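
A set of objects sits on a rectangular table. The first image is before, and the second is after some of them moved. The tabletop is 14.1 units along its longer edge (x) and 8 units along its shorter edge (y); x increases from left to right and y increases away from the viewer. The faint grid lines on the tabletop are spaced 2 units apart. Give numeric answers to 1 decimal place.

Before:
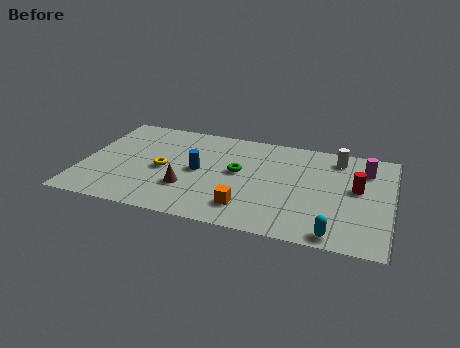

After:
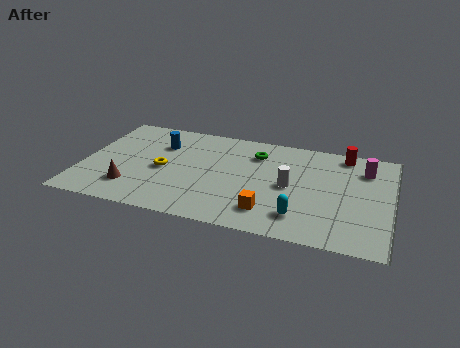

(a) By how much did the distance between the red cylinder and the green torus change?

-1.3

The distance was about 5.4 in the first image and 4.1 in the second, so they moved 1.3 units closer together.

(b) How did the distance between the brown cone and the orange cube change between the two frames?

+3.4

Before: roughly 2.9 units apart; after: 6.3. That's 3.4 units further apart.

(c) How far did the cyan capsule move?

1.8

The cyan capsule was near (11.7, 0.8) before and (10.1, 1.7) after, so it travelled √(1.6² + 0.9²) ≈ 1.8 units.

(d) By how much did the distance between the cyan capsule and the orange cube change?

-2.7

Before: roughly 4.1 units apart; after: 1.4. That's 2.7 units closer together.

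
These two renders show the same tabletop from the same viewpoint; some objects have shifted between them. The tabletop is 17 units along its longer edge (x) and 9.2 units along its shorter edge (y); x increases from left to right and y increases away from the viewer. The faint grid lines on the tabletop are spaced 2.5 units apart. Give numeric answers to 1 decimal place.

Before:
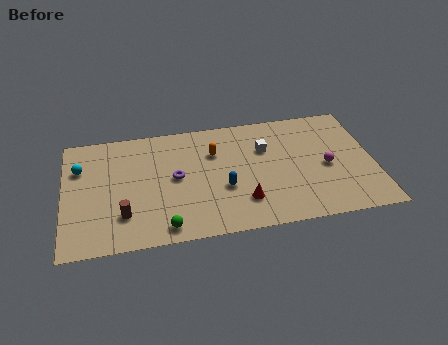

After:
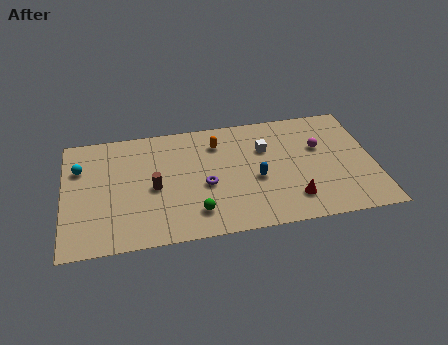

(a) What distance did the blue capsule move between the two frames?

1.8

The blue capsule moved from about (8.7, 3.5) to (10.5, 3.9), a distance of √(1.8² + 0.4²) ≈ 1.8.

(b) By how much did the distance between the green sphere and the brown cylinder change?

+0.6

They were about 2.6 units apart before and 3.2 after — 0.6 units further apart.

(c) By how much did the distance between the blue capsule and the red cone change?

+1.1

The distance was about 1.6 in the first image and 2.7 in the second, so they moved 1.1 units further apart.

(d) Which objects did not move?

the white cube and the cyan sphere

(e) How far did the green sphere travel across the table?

1.9

The green sphere moved from about (5.4, 1.1) to (7.1, 1.9), a distance of √(1.7² + 0.8²) ≈ 1.9.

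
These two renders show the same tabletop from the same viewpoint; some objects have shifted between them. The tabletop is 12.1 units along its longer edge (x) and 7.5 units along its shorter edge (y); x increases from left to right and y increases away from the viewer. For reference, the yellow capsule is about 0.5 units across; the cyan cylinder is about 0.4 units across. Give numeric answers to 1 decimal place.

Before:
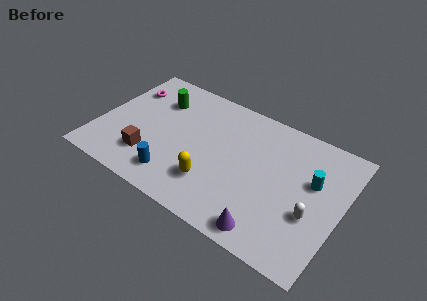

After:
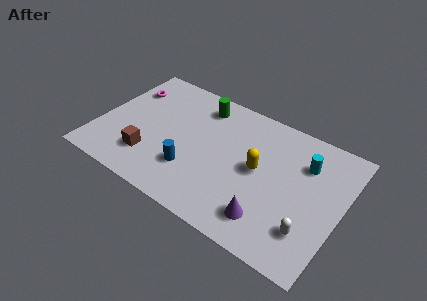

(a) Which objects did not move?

the magenta torus and the brown cube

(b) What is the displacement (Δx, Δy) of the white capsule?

(0.0, -0.9)

The white capsule started near (10.8, 2.8) and ended near (10.8, 1.9).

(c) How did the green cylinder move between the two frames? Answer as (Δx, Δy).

(2.1, 0.7)

The green cylinder was at about (2.6, 5.5) and moved to about (4.7, 6.2).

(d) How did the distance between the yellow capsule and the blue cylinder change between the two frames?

+1.6

The distance was about 1.9 in the first image and 3.5 in the second, so they moved 1.6 units further apart.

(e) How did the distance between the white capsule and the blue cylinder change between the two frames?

-0.8

The distance was about 6.7 in the first image and 5.9 in the second, so they moved 0.8 units closer together.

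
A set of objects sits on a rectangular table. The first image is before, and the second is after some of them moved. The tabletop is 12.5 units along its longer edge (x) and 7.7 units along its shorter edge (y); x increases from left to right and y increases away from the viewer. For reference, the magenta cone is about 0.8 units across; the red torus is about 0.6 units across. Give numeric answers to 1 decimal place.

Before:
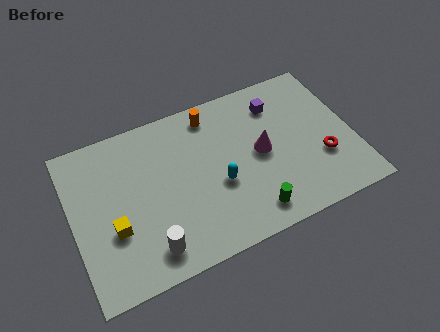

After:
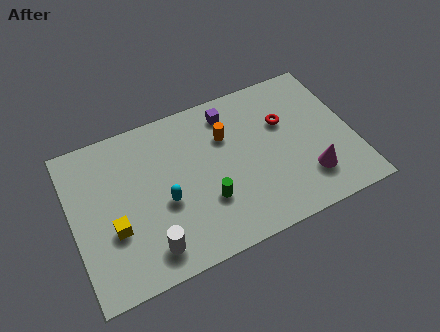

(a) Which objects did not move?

the white cylinder and the yellow cube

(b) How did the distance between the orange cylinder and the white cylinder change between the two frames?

-0.7

They were about 6.3 units apart before and 5.6 after — 0.7 units closer together.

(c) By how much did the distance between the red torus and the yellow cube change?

-1.1

Before: roughly 9.3 units apart; after: 8.2. That's 1.1 units closer together.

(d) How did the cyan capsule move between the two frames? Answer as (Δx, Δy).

(-2.4, 0.1)

The cyan capsule started near (6.4, 3.1) and ended near (4.0, 3.2).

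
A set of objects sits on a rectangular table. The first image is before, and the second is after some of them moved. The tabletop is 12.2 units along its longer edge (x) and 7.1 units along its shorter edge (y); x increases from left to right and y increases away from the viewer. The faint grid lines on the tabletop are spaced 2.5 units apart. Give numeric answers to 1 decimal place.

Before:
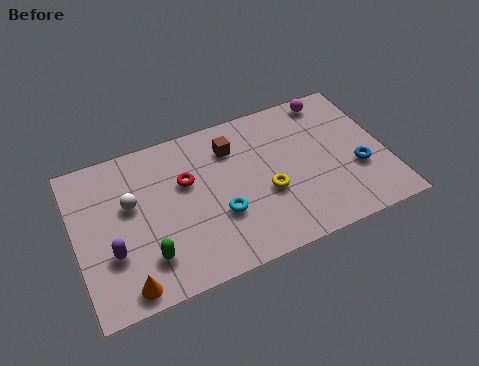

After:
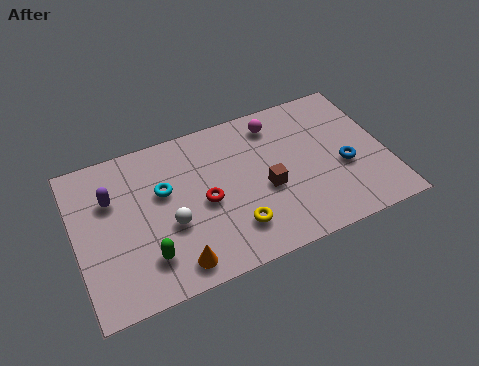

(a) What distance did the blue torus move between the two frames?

0.6

From (11.0, 2.6) to (10.5, 2.9), the blue torus covered √(0.5² + 0.3²) ≈ 0.6 units.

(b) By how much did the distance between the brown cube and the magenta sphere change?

-1.2

They were about 4.2 units apart before and 3.0 after — 1.2 units closer together.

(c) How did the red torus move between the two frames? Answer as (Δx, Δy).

(0.6, -1.2)

The red torus started near (4.4, 4.5) and ended near (5.0, 3.3).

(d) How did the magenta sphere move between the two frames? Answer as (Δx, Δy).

(-2.3, -0.4)

The magenta sphere started near (10.4, 6.3) and ended near (8.1, 5.9).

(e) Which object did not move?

the green capsule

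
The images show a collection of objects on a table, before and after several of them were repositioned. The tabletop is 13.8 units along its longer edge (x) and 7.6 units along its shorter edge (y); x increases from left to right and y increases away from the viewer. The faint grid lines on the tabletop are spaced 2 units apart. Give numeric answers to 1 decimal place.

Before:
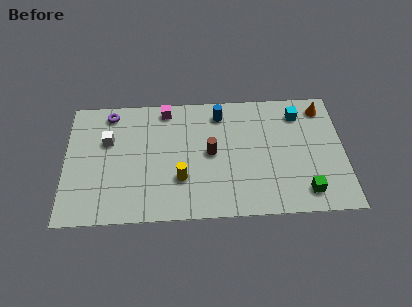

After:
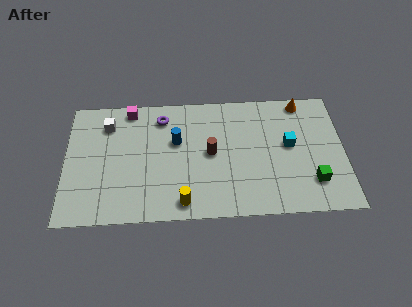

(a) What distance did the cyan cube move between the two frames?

2.0

From (11.6, 6.1) to (11.1, 4.2), the cyan cube covered √(0.5² + 1.9²) ≈ 2.0 units.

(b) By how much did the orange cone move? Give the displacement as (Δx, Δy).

(-1.0, 0.4)

The orange cone was at about (12.8, 6.4) and moved to about (11.8, 6.8).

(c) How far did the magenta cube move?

1.8

From (5.0, 6.7) to (3.2, 6.8), the magenta cube covered √(1.8² + 0.1²) ≈ 1.8 units.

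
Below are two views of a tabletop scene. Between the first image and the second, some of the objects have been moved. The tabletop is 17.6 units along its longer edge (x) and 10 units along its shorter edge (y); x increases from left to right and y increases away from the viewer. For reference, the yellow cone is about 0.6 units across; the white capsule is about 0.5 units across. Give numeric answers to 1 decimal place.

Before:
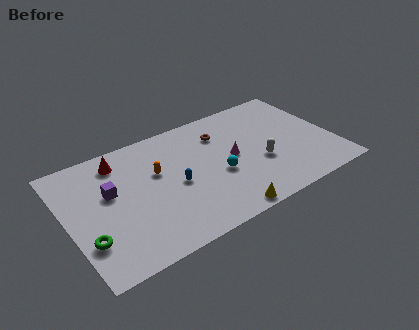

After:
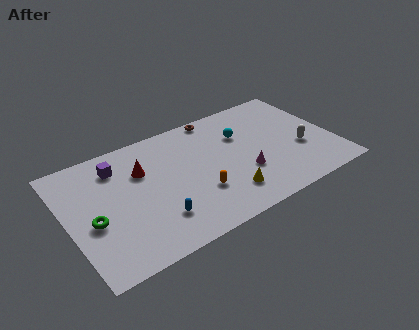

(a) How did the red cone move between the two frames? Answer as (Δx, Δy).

(1.3, -1.5)

The red cone was at about (3.8, 8.3) and moved to about (5.1, 6.8).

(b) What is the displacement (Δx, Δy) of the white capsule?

(2.8, 0.0)

The white capsule was at about (12.6, 3.8) and moved to about (15.4, 3.8).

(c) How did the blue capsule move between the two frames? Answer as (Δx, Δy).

(-1.6, -2.1)

From the two frames, the blue capsule sits at roughly (7.0, 4.6) before and (5.4, 2.5) after.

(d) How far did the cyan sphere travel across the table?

3.4

The cyan sphere moved from about (9.8, 4.1) to (11.8, 6.8), a distance of √(2.0² + 2.7²) ≈ 3.4.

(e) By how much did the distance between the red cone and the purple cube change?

-0.6

Before: roughly 2.5 units apart; after: 1.9. That's 0.6 units closer together.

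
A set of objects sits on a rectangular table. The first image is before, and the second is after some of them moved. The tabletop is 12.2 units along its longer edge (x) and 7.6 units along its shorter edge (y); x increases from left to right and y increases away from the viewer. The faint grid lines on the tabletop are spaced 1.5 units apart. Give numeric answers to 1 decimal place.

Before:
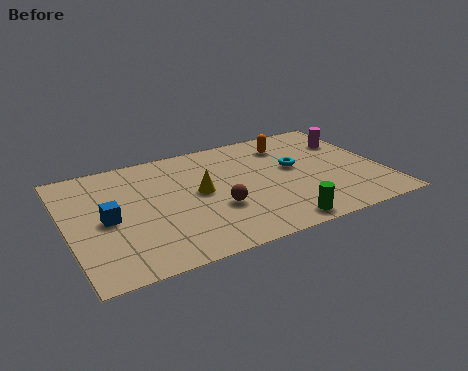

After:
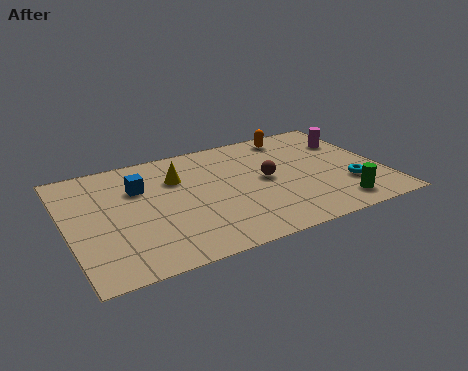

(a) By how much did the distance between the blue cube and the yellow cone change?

-2.1

Before: roughly 3.6 units apart; after: 1.5. That's 2.1 units closer together.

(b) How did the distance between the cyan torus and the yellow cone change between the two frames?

+3.2

They were about 3.8 units apart before and 7.0 after — 3.2 units further apart.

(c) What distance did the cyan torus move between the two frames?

2.7

The cyan torus was near (8.9, 4.3) before and (10.7, 2.3) after, so it travelled √(1.8² + 2.0²) ≈ 2.7 units.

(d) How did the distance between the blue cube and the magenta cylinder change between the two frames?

-1.6

They were about 10.0 units apart before and 8.4 after — 1.6 units closer together.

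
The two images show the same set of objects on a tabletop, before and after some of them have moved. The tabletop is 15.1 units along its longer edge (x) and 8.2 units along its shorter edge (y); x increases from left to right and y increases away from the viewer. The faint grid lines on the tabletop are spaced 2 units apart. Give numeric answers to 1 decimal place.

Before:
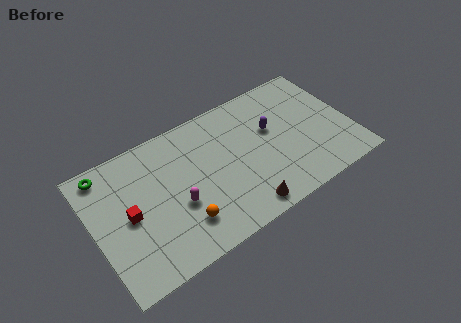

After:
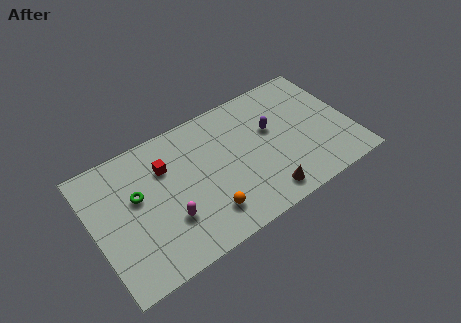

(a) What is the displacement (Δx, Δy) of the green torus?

(1.5, -2.3)

The green torus started near (1.1, 7.2) and ended near (2.6, 4.9).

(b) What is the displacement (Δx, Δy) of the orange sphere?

(1.4, -0.2)

The orange sphere started near (4.8, 2.0) and ended near (6.2, 1.8).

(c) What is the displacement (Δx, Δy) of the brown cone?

(1.3, 0.2)

The brown cone was at about (8.2, 1.0) and moved to about (9.5, 1.2).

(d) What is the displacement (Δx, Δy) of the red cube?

(2.4, 1.8)

The red cube was at about (2.0, 4.0) and moved to about (4.4, 5.8).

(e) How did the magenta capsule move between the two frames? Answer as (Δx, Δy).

(-0.6, -0.6)

From the two frames, the magenta capsule sits at roughly (4.7, 3.2) before and (4.1, 2.6) after.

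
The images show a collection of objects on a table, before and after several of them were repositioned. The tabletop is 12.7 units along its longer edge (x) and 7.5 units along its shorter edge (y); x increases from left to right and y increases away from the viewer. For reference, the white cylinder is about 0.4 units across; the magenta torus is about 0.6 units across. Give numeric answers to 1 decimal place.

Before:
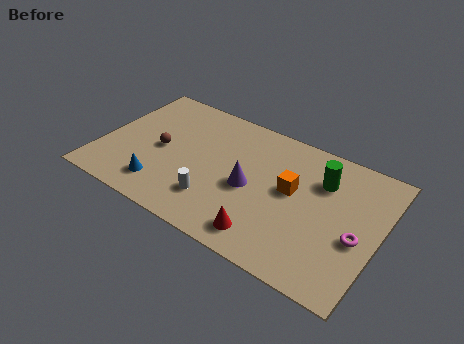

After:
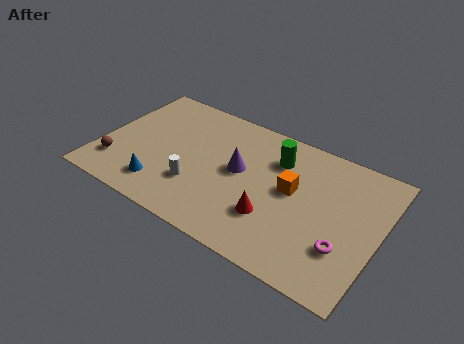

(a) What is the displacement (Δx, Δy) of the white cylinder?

(-0.9, 0.4)

The white cylinder started near (5.5, 1.9) and ended near (4.6, 2.3).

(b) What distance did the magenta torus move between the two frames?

0.9

The magenta torus moved from about (11.8, 3.1) to (11.3, 2.3), a distance of √(0.5² + 0.8²) ≈ 0.9.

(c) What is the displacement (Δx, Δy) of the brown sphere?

(-1.8, -1.8)

The brown sphere started near (2.7, 3.6) and ended near (0.9, 1.8).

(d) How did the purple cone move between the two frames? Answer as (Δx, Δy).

(-0.6, 0.7)

From the two frames, the purple cone sits at roughly (6.9, 3.4) before and (6.3, 4.1) after.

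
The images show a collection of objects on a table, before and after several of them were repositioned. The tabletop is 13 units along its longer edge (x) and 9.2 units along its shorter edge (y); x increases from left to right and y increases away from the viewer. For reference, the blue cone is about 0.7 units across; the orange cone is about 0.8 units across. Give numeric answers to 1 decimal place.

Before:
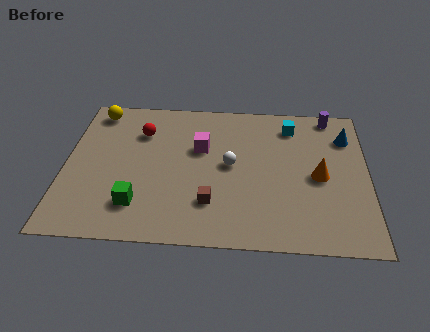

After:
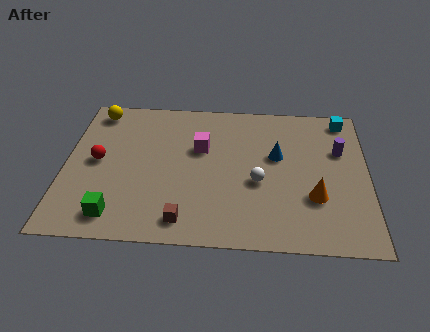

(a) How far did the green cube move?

1.1

From (3.2, 2.1) to (2.3, 1.4), the green cube covered √(0.9² + 0.7²) ≈ 1.1 units.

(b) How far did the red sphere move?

2.7

The red sphere was near (3.2, 6.7) before and (1.4, 4.7) after, so it travelled √(1.8² + 2.0²) ≈ 2.7 units.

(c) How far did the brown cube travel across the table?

1.6

From (6.3, 2.4) to (5.2, 1.3), the brown cube covered √(1.1² + 1.1²) ≈ 1.6 units.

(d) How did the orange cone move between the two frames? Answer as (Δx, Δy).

(-0.2, -1.3)

From the two frames, the orange cone sits at roughly (10.9, 4.3) before and (10.7, 3.0) after.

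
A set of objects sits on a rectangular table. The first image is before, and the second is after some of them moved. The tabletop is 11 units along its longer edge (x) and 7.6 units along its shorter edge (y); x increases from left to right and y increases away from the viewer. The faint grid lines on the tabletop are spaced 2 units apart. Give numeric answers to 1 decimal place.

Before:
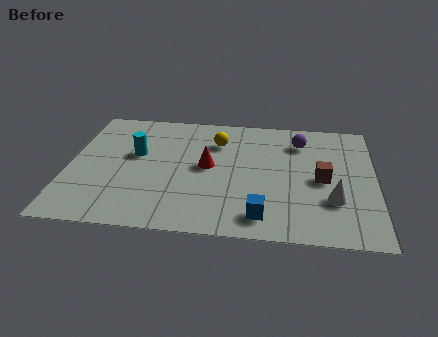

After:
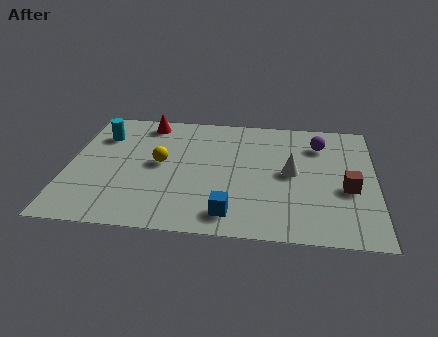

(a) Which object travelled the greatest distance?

the red cone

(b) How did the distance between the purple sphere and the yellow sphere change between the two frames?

+3.0

The distance was about 3.0 in the first image and 6.0 in the second, so they moved 3.0 units further apart.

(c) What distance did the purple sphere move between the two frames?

0.7

From (8.3, 5.9) to (9.0, 5.8), the purple sphere covered √(0.7² + 0.1²) ≈ 0.7 units.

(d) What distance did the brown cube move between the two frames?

1.0

The brown cube was near (9.1, 3.6) before and (10.0, 3.1) after, so it travelled √(0.9² + 0.5²) ≈ 1.0 units.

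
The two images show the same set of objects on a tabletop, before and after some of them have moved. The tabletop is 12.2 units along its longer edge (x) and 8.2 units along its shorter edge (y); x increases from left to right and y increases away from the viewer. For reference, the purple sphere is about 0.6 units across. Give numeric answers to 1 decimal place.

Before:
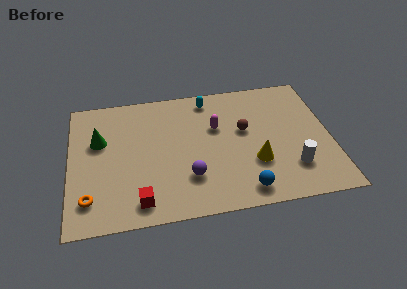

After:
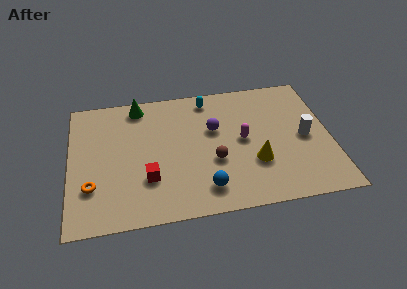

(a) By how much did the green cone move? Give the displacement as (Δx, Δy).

(1.9, 2.0)

The green cone started near (1.4, 5.2) and ended near (3.3, 7.2).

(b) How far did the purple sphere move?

3.1

The purple sphere moved from about (5.5, 2.3) to (6.8, 5.1), a distance of √(1.3² + 2.8²) ≈ 3.1.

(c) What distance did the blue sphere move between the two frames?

1.8

From (8.0, 1.1) to (6.2, 1.5), the blue sphere covered √(1.8² + 0.4²) ≈ 1.8 units.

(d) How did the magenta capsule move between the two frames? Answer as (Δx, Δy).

(1.2, -1.0)

From the two frames, the magenta capsule sits at roughly (6.9, 5.2) before and (8.1, 4.2) after.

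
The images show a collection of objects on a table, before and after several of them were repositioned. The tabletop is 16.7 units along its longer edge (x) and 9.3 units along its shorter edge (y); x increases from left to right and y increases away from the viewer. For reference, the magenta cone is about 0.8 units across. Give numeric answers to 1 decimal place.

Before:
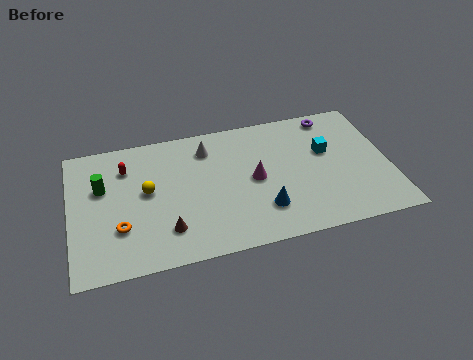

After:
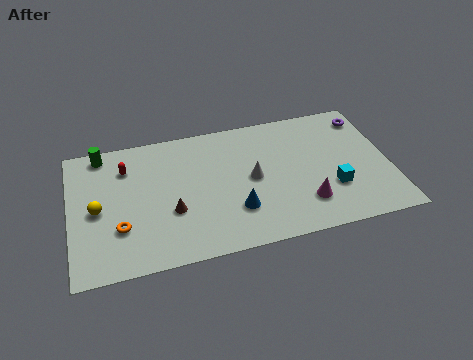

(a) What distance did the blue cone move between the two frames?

1.4

The blue cone was near (9.9, 2.4) before and (8.5, 2.7) after, so it travelled √(1.4² + 0.3²) ≈ 1.4 units.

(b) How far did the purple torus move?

1.9

From (14.0, 8.2) to (15.8, 7.7), the purple torus covered √(1.8² + 0.5²) ≈ 1.9 units.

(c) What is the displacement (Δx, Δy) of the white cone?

(2.2, -2.7)

The white cone was at about (7.3, 7.4) and moved to about (9.5, 4.7).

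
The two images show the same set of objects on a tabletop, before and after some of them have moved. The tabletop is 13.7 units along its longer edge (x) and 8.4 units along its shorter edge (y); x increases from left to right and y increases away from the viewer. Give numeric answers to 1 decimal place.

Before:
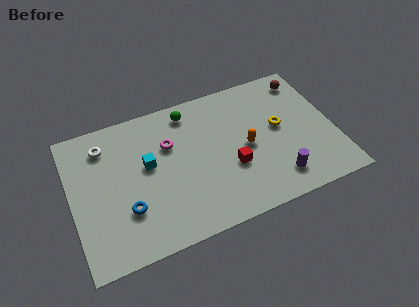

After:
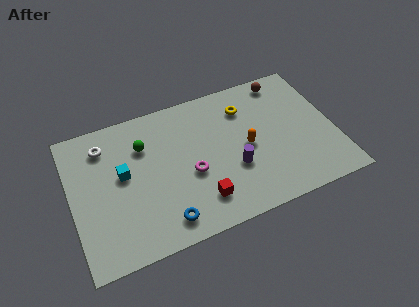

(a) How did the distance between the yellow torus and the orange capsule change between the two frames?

+0.5

They were about 1.9 units apart before and 2.4 after — 0.5 units further apart.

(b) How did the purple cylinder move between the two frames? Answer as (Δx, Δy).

(-2.1, 1.4)

The purple cylinder started near (10.4, 1.6) and ended near (8.3, 3.0).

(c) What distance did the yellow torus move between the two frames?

2.4

The yellow torus moved from about (10.9, 4.6) to (9.3, 6.4), a distance of √(1.6² + 1.8²) ≈ 2.4.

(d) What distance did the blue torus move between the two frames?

2.2

The blue torus moved from about (2.7, 2.6) to (4.5, 1.3), a distance of √(1.8² + 1.3²) ≈ 2.2.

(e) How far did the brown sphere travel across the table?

1.1

The brown sphere was near (12.6, 7.1) before and (11.5, 7.4) after, so it travelled √(1.1² + 0.3²) ≈ 1.1 units.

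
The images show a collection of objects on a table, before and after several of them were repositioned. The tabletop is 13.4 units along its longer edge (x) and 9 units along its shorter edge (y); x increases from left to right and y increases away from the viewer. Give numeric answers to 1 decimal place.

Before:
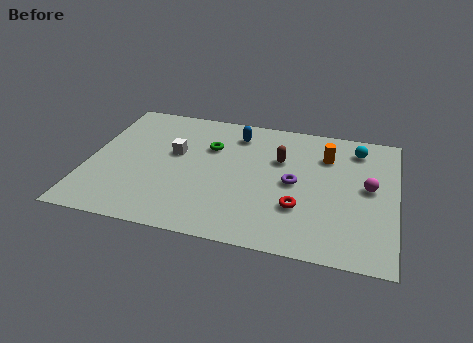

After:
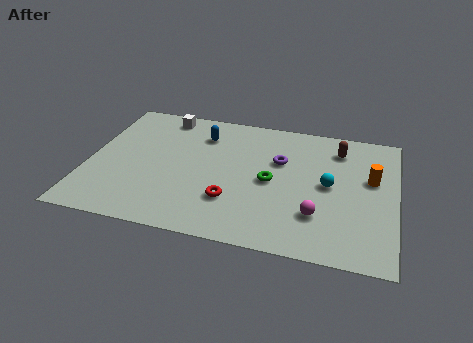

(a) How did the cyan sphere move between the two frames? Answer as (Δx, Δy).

(-1.1, -2.8)

The cyan sphere was at about (11.6, 7.4) and moved to about (10.5, 4.6).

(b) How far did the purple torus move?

1.6

From (9.0, 4.4) to (8.3, 5.8), the purple torus covered √(0.7² + 1.4²) ≈ 1.6 units.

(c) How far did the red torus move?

2.9

The red torus was near (9.3, 2.8) before and (6.4, 2.6) after, so it travelled √(2.9² + 0.2²) ≈ 2.9 units.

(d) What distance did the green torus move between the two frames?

3.3

The green torus was near (5.2, 6.1) before and (8.0, 4.3) after, so it travelled √(2.8² + 1.8²) ≈ 3.3 units.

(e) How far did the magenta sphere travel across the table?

3.1

The magenta sphere moved from about (12.2, 4.8) to (10.1, 2.5), a distance of √(2.1² + 2.3²) ≈ 3.1.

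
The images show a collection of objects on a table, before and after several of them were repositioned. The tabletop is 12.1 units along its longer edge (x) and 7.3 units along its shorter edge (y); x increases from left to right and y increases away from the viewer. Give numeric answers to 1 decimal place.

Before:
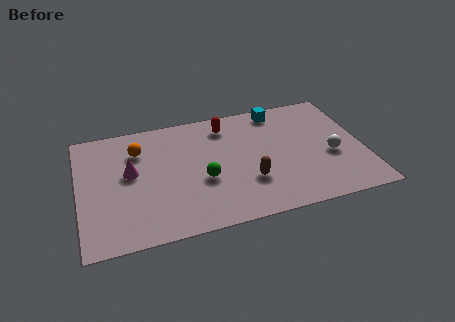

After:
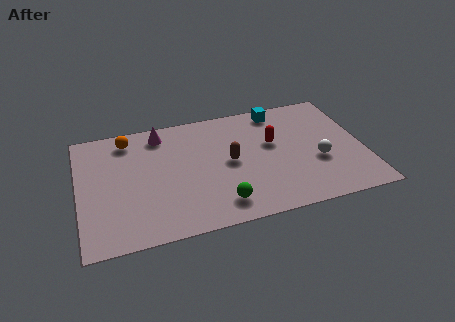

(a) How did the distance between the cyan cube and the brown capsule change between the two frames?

-0.9

They were about 4.4 units apart before and 3.5 after — 0.9 units closer together.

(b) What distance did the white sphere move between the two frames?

0.6

The white sphere moved from about (10.7, 3.0) to (10.1, 2.8), a distance of √(0.6² + 0.2²) ≈ 0.6.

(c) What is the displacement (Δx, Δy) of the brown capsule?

(-0.7, 1.4)

The brown capsule was at about (7.1, 2.3) and moved to about (6.4, 3.7).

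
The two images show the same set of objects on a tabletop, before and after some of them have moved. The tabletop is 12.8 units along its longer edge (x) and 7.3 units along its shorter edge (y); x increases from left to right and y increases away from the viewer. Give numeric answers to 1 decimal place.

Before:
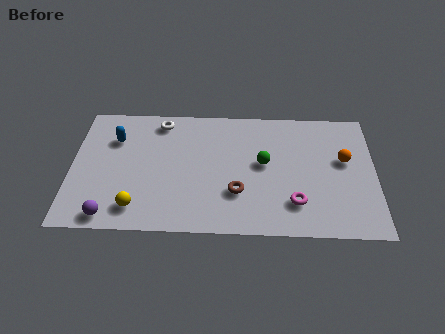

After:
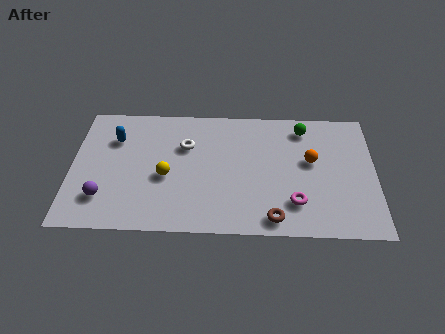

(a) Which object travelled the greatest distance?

the green sphere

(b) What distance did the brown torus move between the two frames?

2.1

From (7.0, 2.3) to (8.5, 0.9), the brown torus covered √(1.5² + 1.4²) ≈ 2.1 units.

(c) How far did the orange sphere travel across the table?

1.4

The orange sphere was near (11.5, 4.3) before and (10.1, 4.2) after, so it travelled √(1.4² + 0.1²) ≈ 1.4 units.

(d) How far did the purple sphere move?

1.0

From (1.7, 0.8) to (1.4, 1.8), the purple sphere covered √(0.3² + 1.0²) ≈ 1.0 units.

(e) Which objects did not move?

the blue capsule and the magenta torus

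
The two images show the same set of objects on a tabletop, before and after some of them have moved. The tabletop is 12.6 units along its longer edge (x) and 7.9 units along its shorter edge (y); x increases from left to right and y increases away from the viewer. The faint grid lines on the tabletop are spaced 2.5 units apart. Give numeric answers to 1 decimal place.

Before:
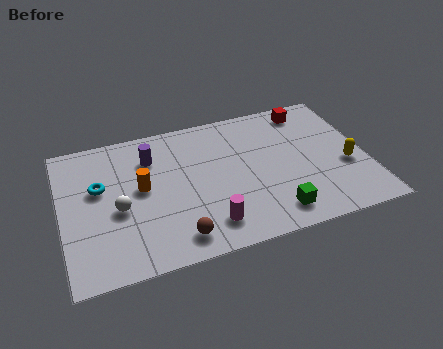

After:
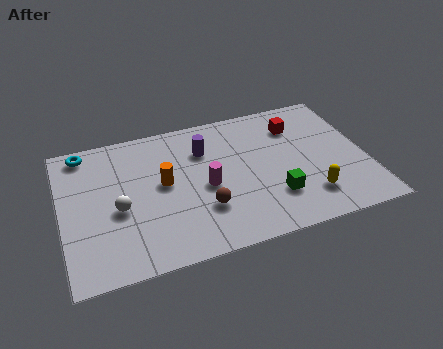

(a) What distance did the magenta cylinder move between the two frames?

2.1

From (5.8, 1.5) to (5.9, 3.6), the magenta cylinder covered √(0.1² + 2.1²) ≈ 2.1 units.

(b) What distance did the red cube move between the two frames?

1.0

The red cube moved from about (10.5, 6.8) to (9.9, 6.0), a distance of √(0.6² + 0.8²) ≈ 1.0.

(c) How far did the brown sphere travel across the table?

1.7

The brown sphere was near (4.5, 1.2) before and (5.7, 2.4) after, so it travelled √(1.2² + 1.2²) ≈ 1.7 units.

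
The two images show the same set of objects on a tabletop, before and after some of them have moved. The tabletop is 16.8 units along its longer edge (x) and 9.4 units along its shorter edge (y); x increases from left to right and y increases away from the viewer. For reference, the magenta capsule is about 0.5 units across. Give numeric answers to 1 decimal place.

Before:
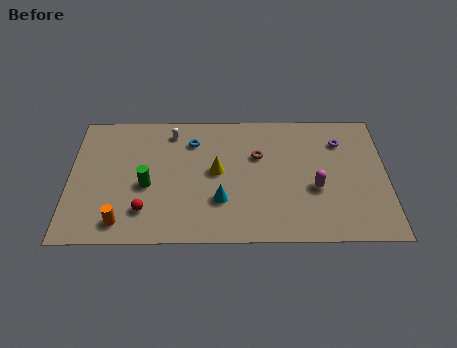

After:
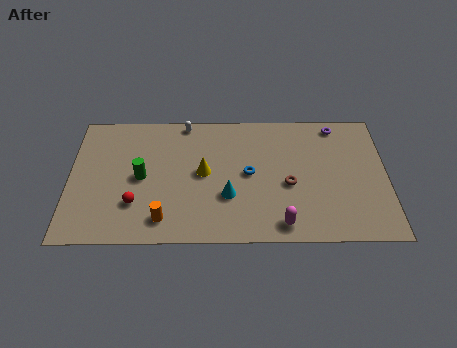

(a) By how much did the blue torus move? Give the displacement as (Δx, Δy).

(3.0, -2.4)

The blue torus started near (6.5, 7.2) and ended near (9.5, 4.8).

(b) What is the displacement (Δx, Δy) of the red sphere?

(-0.5, 0.5)

From the two frames, the red sphere sits at roughly (4.0, 2.2) before and (3.5, 2.7) after.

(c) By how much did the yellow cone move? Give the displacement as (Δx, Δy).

(-0.7, -0.1)

The yellow cone started near (7.8, 5.0) and ended near (7.1, 4.9).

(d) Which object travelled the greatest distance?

the blue torus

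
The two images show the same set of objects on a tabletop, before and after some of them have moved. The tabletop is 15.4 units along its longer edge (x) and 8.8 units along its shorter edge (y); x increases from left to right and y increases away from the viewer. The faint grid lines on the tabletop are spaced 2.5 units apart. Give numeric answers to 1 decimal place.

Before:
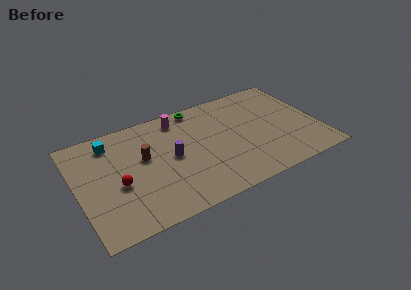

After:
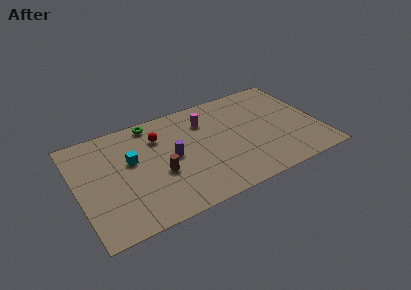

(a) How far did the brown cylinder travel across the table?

1.9

The brown cylinder was near (4.3, 5.2) before and (5.1, 3.5) after, so it travelled √(0.8² + 1.7²) ≈ 1.9 units.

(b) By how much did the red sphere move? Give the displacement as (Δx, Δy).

(2.9, 2.8)

The red sphere was at about (2.5, 3.7) and moved to about (5.4, 6.5).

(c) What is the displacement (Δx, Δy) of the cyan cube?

(1.1, -2.0)

From the two frames, the cyan cube sits at roughly (2.4, 7.3) before and (3.5, 5.3) after.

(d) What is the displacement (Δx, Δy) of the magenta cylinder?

(1.6, -0.9)

The magenta cylinder was at about (6.8, 7.5) and moved to about (8.4, 6.6).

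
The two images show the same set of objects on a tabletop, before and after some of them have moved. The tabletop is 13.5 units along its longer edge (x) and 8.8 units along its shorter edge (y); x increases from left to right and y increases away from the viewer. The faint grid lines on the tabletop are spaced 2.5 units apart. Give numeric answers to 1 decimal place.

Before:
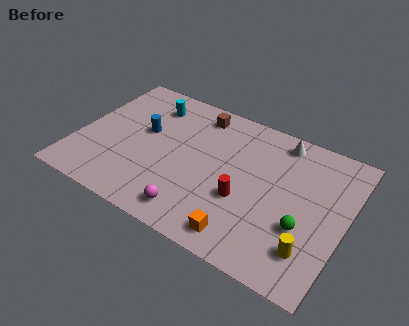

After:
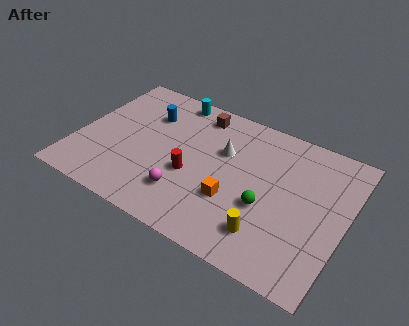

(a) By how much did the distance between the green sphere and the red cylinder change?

+0.8

Before: roughly 3.0 units apart; after: 3.8. That's 0.8 units further apart.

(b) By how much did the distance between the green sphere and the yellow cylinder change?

+0.3

Before: roughly 1.2 units apart; after: 1.5. That's 0.3 units further apart.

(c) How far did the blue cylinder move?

1.2

The blue cylinder was near (3.2, 5.1) before and (3.2, 6.3) after, so it travelled √(0.0² + 1.2²) ≈ 1.2 units.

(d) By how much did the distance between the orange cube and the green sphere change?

-1.7

They were about 3.3 units apart before and 1.6 after — 1.7 units closer together.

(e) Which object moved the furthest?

the white cone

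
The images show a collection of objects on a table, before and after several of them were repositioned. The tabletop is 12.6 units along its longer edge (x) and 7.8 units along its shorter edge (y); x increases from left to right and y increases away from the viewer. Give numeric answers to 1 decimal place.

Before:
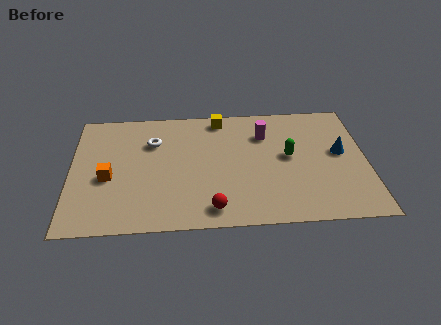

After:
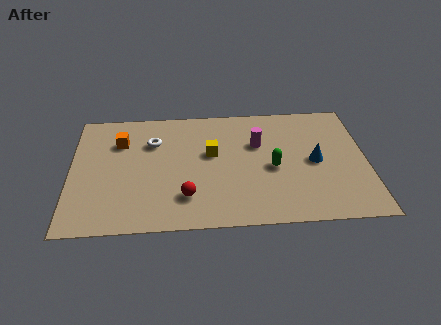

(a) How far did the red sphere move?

1.4

The red sphere was near (6.0, 1.1) before and (4.9, 1.9) after, so it travelled √(1.1² + 0.8²) ≈ 1.4 units.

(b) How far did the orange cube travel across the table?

2.4

The orange cube moved from about (1.6, 3.3) to (2.1, 5.6), a distance of √(0.5² + 2.3²) ≈ 2.4.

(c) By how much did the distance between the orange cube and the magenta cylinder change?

-1.2

The distance was about 7.1 in the first image and 5.9 in the second, so they moved 1.2 units closer together.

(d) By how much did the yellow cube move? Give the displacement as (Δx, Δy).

(-0.4, -2.3)

The yellow cube was at about (6.4, 6.9) and moved to about (6.0, 4.6).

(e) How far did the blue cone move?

1.2

The blue cone moved from about (11.5, 4.3) to (10.4, 3.8), a distance of √(1.1² + 0.5²) ≈ 1.2.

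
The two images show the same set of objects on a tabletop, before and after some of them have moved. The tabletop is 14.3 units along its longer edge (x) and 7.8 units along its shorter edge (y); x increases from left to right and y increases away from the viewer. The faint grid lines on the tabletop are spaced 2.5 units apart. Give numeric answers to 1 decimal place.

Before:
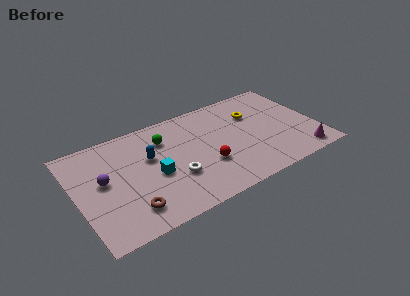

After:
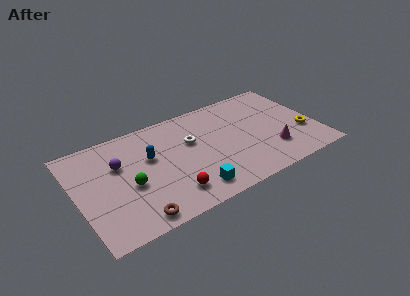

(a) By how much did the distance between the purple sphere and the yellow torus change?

+1.8

The distance was about 9.3 in the first image and 11.1 in the second, so they moved 1.8 units further apart.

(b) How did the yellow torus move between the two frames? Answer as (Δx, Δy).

(2.6, -2.7)

From the two frames, the yellow torus sits at roughly (10.8, 5.4) before and (13.4, 2.7) after.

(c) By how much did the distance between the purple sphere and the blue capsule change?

-1.0

The distance was about 2.8 in the first image and 1.8 in the second, so they moved 1.0 units closer together.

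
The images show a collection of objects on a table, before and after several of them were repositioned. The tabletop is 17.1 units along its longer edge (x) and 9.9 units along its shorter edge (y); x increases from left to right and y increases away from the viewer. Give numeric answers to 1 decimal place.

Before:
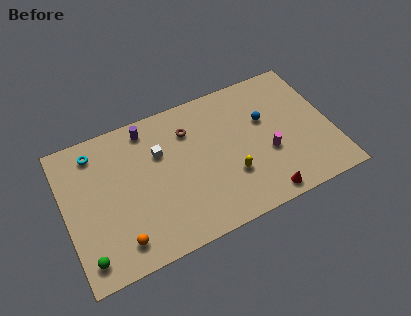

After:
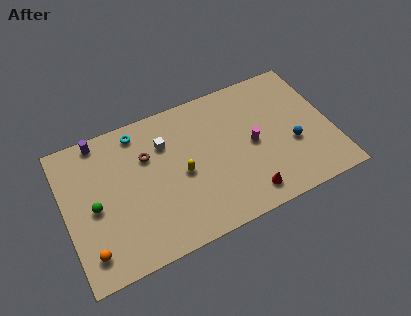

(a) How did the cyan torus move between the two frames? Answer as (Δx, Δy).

(2.8, 0.3)

The cyan torus was at about (2.2, 8.3) and moved to about (5.0, 8.6).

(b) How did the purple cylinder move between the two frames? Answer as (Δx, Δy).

(-3.0, 0.4)

The purple cylinder was at about (5.6, 8.6) and moved to about (2.6, 9.0).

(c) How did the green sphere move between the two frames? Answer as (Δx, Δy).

(0.8, 3.1)

The green sphere started near (1.0, 1.5) and ended near (1.8, 4.6).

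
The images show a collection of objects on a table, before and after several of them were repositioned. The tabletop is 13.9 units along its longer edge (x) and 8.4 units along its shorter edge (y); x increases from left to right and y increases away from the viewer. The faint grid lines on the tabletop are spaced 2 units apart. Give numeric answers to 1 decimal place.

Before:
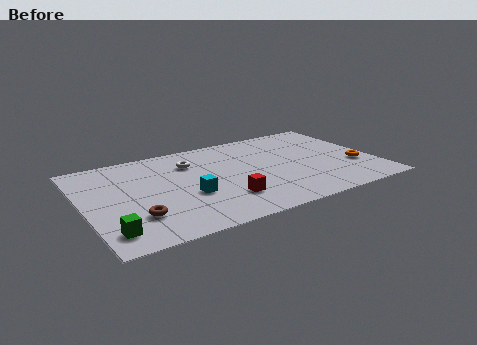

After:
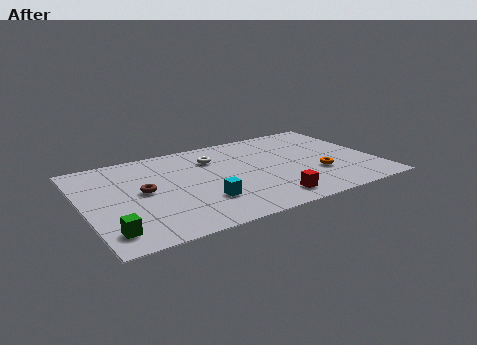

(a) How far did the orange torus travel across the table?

1.9

The orange torus was near (12.9, 2.9) before and (11.0, 2.8) after, so it travelled √(1.9² + 0.1²) ≈ 1.9 units.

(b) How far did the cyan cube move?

1.0

From (4.8, 3.2) to (5.4, 2.4), the cyan cube covered √(0.6² + 0.8²) ≈ 1.0 units.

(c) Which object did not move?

the green cube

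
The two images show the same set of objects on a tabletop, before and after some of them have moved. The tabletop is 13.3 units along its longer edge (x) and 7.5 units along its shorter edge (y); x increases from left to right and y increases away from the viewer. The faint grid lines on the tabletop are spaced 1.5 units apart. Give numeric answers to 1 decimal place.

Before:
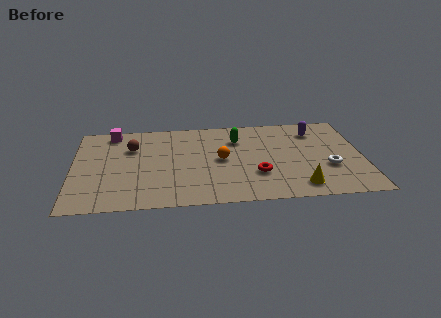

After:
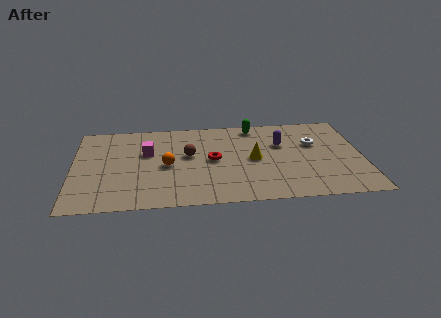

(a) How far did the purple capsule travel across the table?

1.9

The purple capsule was near (11.2, 5.9) before and (9.6, 4.9) after, so it travelled √(1.6² + 1.0²) ≈ 1.9 units.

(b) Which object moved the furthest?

the yellow cone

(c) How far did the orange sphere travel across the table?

2.5

The orange sphere moved from about (6.8, 3.8) to (4.3, 3.5), a distance of √(2.5² + 0.3²) ≈ 2.5.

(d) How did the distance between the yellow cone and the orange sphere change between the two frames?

-0.4

They were about 4.4 units apart before and 4.0 after — 0.4 units closer together.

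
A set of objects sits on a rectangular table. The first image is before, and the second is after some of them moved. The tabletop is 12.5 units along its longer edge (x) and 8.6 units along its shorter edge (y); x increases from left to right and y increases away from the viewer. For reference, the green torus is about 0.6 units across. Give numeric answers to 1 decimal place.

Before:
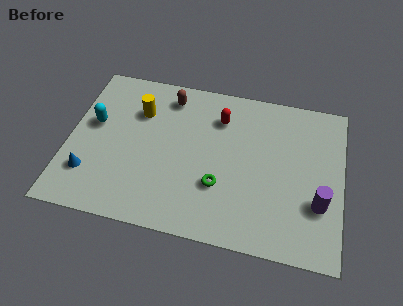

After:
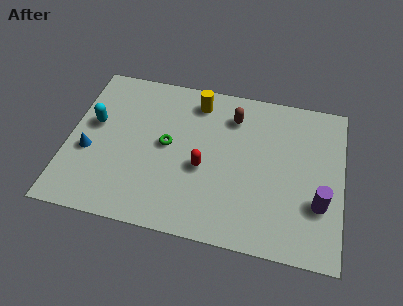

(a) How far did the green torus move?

3.0

The green torus was near (7.0, 2.8) before and (4.5, 4.5) after, so it travelled √(2.5² + 1.7²) ≈ 3.0 units.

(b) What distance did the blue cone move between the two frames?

1.2

From (1.1, 2.2) to (1.0, 3.4), the blue cone covered √(0.1² + 1.2²) ≈ 1.2 units.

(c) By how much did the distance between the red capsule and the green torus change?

-1.8

The distance was about 3.7 in the first image and 1.9 in the second, so they moved 1.8 units closer together.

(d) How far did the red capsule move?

3.0

The red capsule moved from about (6.8, 6.5) to (6.2, 3.6), a distance of √(0.6² + 2.9²) ≈ 3.0.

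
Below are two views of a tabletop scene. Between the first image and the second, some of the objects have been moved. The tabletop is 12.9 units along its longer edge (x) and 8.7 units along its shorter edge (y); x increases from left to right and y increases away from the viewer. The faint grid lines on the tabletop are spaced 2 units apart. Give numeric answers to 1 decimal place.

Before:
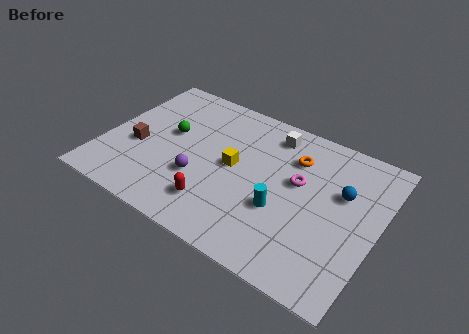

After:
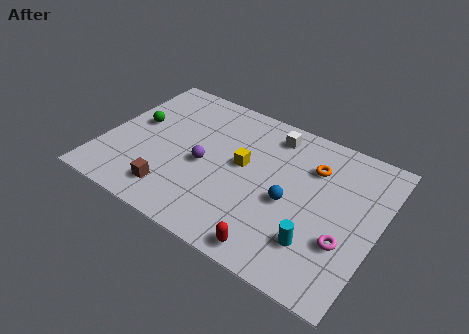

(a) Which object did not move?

the white cube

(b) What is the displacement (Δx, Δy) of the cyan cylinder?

(1.8, -1.0)

The cyan cylinder was at about (8.6, 3.2) and moved to about (10.4, 2.2).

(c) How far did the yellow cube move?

0.5

From (6.1, 4.5) to (6.5, 4.8), the yellow cube covered √(0.4² + 0.3²) ≈ 0.5 units.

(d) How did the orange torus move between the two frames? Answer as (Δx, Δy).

(0.9, -0.1)

The orange torus started near (8.7, 6.4) and ended near (9.6, 6.3).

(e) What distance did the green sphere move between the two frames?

1.6

From (2.9, 5.0) to (1.3, 4.9), the green sphere covered √(1.6² + 0.1²) ≈ 1.6 units.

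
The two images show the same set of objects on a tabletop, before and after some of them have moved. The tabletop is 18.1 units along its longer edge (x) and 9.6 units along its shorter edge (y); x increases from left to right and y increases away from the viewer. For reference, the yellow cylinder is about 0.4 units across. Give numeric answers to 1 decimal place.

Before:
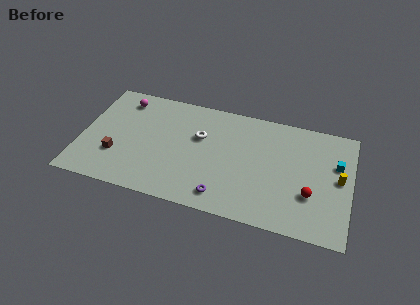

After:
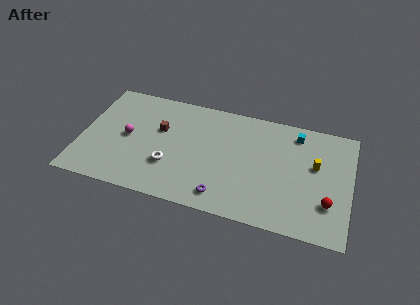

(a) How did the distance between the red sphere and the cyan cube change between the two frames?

+2.4

They were about 3.4 units apart before and 5.8 after — 2.4 units further apart.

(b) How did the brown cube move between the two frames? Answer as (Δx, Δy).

(2.7, 3.0)

From the two frames, the brown cube sits at roughly (2.5, 3.0) before and (5.2, 6.0) after.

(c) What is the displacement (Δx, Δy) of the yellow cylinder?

(-1.6, 0.7)

The yellow cylinder started near (17.3, 5.0) and ended near (15.7, 5.7).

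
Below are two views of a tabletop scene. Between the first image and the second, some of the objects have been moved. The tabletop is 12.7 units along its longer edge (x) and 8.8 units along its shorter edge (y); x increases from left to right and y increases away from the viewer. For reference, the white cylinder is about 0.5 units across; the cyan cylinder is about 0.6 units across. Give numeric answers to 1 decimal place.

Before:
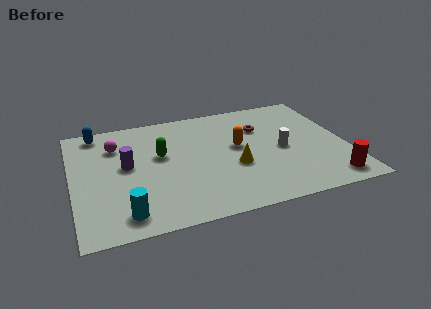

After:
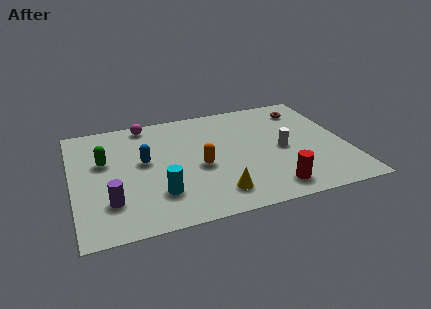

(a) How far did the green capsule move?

2.6

The green capsule was near (4.1, 5.2) before and (1.5, 5.4) after, so it travelled √(2.6² + 0.2²) ≈ 2.6 units.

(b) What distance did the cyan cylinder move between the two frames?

1.9

The cyan cylinder moved from about (2.2, 1.3) to (3.8, 2.3), a distance of √(1.6² + 1.0²) ≈ 1.9.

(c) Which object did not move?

the white cylinder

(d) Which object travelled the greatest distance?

the blue capsule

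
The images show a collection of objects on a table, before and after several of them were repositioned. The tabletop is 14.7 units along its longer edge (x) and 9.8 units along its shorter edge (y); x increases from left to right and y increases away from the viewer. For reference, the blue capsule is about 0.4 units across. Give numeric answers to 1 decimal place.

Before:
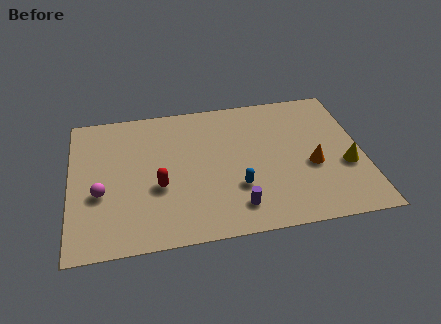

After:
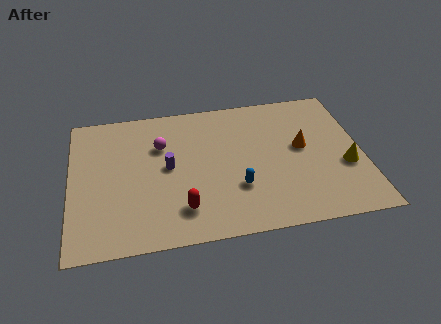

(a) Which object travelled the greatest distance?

the purple cylinder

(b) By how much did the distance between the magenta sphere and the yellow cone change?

-2.6

The distance was about 12.3 in the first image and 9.7 in the second, so they moved 2.6 units closer together.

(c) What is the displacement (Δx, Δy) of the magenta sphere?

(3.1, 2.9)

From the two frames, the magenta sphere sits at roughly (1.5, 3.8) before and (4.6, 6.7) after.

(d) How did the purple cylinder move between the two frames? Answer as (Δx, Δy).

(-3.3, 3.3)

The purple cylinder was at about (8.2, 1.8) and moved to about (4.9, 5.1).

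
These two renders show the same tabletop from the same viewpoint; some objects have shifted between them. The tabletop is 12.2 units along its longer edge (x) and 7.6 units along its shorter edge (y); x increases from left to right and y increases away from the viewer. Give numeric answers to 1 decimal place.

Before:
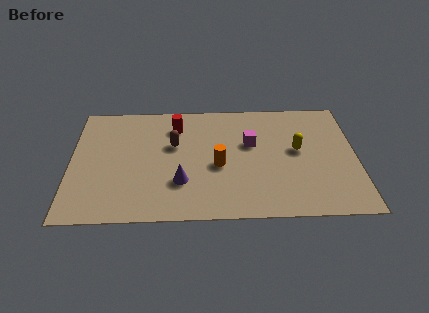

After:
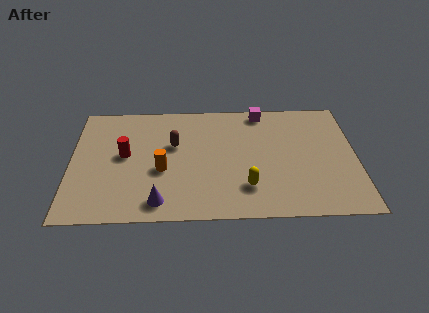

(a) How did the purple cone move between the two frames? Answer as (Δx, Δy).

(-0.9, -1.2)

The purple cone started near (4.7, 2.3) and ended near (3.8, 1.1).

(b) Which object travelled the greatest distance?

the yellow capsule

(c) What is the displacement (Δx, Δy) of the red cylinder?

(-2.2, -1.8)

From the two frames, the red cylinder sits at roughly (4.5, 5.9) before and (2.3, 4.1) after.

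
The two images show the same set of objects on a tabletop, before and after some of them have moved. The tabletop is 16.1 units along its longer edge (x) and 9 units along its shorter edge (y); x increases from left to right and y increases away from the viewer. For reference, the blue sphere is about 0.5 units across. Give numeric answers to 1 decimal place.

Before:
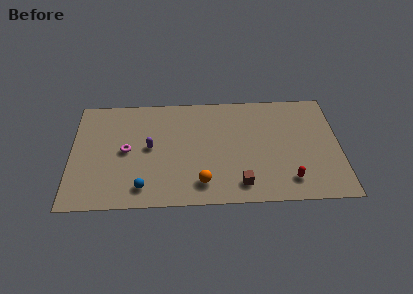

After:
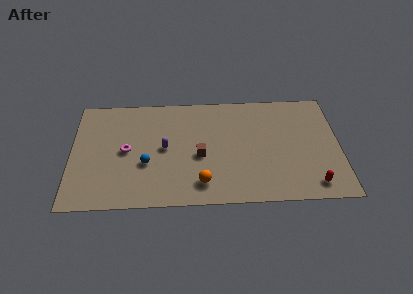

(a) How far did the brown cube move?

3.4

From (10.1, 1.5) to (7.7, 3.9), the brown cube covered √(2.4² + 2.4²) ≈ 3.4 units.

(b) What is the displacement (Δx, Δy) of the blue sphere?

(0.2, 1.9)

The blue sphere was at about (4.3, 1.5) and moved to about (4.5, 3.4).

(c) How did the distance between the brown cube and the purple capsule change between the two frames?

-4.1

The distance was about 6.3 in the first image and 2.2 in the second, so they moved 4.1 units closer together.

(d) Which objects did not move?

the orange sphere and the magenta torus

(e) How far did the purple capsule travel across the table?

0.9

The purple capsule moved from about (4.7, 4.7) to (5.6, 4.6), a distance of √(0.9² + 0.1²) ≈ 0.9.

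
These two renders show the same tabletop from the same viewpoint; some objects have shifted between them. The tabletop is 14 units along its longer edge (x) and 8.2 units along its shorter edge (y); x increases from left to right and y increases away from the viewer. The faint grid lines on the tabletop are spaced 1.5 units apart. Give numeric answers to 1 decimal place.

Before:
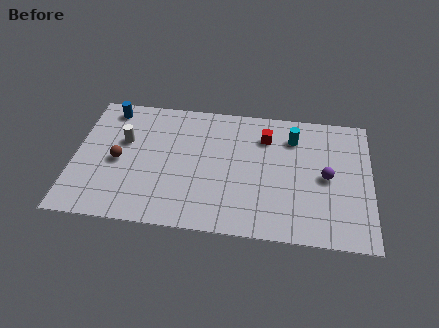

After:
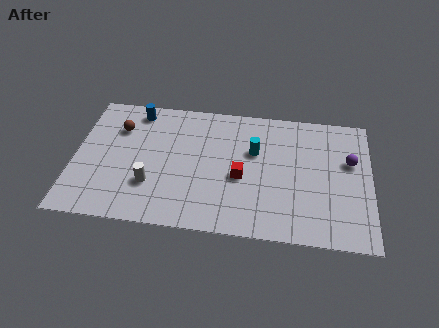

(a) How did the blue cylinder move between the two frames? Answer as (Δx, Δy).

(1.3, 0.0)

The blue cylinder was at about (1.5, 7.1) and moved to about (2.8, 7.1).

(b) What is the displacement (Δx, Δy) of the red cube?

(-1.1, -2.7)

The red cube started near (9.0, 6.2) and ended near (7.9, 3.5).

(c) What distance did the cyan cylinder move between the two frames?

2.1

The cyan cylinder moved from about (10.3, 6.3) to (8.5, 5.2), a distance of √(1.8² + 1.1²) ≈ 2.1.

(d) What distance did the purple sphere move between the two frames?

1.6

The purple sphere moved from about (11.9, 4.0) to (13.0, 5.1), a distance of √(1.1² + 1.1²) ≈ 1.6.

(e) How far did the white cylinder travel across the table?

3.0

The white cylinder was near (2.3, 5.1) before and (3.7, 2.5) after, so it travelled √(1.4² + 2.6²) ≈ 3.0 units.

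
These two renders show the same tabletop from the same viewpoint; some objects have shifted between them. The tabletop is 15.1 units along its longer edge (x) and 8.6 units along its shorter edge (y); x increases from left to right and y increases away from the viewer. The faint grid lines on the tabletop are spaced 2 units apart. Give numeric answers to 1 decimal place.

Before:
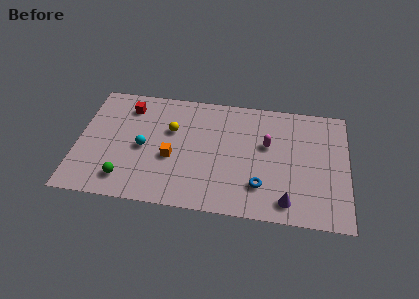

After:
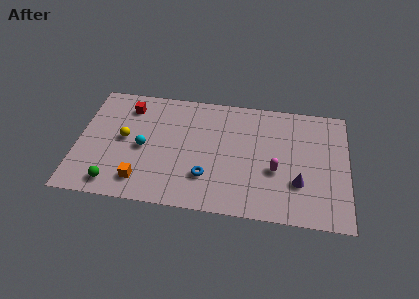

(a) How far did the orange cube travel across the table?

2.5

The orange cube was near (5.3, 3.5) before and (3.7, 1.6) after, so it travelled √(1.6² + 1.9²) ≈ 2.5 units.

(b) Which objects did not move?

the cyan sphere and the red cube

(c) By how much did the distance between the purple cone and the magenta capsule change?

-2.6

The distance was about 4.1 in the first image and 1.5 in the second, so they moved 2.6 units closer together.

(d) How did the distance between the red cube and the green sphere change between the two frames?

+0.4

The distance was about 5.3 in the first image and 5.7 in the second, so they moved 0.4 units further apart.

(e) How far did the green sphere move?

0.7

The green sphere moved from about (2.8, 1.6) to (2.2, 1.2), a distance of √(0.6² + 0.4²) ≈ 0.7.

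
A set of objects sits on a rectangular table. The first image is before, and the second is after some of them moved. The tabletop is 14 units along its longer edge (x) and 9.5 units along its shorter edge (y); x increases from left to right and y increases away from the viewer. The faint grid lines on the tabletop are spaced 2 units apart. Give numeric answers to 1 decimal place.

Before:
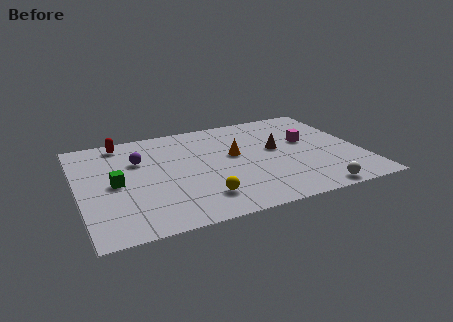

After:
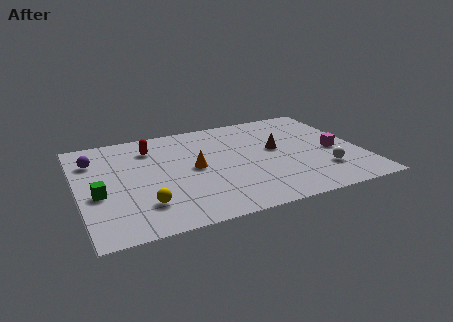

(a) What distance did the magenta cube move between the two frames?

1.8

The magenta cube was near (11.5, 5.6) before and (12.7, 4.2) after, so it travelled √(1.2² + 1.4²) ≈ 1.8 units.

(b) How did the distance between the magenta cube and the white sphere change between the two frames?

-2.9

They were about 4.8 units apart before and 1.9 after — 2.9 units closer together.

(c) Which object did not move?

the brown cone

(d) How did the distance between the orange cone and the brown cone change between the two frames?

+2.1

They were about 2.1 units apart before and 4.2 after — 2.1 units further apart.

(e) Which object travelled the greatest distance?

the yellow sphere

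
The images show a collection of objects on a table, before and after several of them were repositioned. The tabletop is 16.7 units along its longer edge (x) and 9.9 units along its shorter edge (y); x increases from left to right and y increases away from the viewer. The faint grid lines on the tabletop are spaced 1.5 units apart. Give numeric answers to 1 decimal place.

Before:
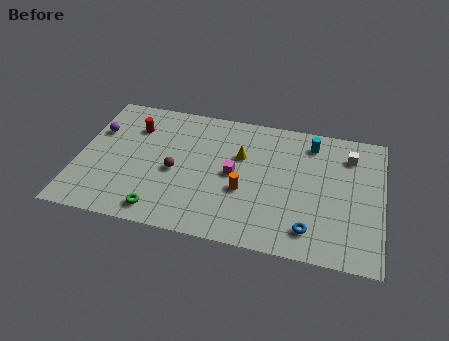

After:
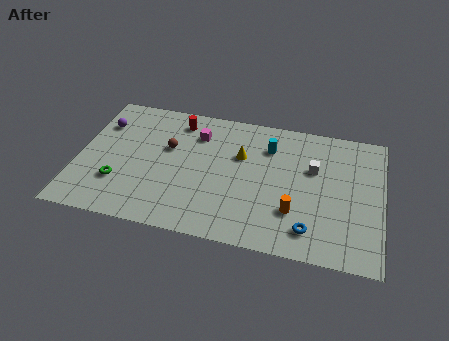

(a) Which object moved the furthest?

the magenta cube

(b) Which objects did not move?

the blue torus and the yellow cone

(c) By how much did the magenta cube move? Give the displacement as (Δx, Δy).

(-2.2, 2.6)

The magenta cube started near (8.6, 4.9) and ended near (6.4, 7.5).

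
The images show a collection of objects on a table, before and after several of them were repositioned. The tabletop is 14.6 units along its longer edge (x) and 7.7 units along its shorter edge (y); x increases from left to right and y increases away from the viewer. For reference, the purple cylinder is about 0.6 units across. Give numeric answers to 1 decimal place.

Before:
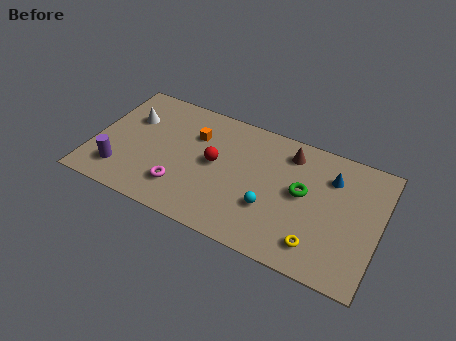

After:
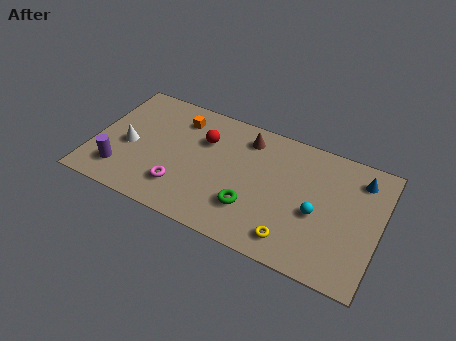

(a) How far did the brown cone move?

2.2

The brown cone moved from about (9.8, 6.3) to (7.6, 6.3), a distance of √(2.2² + 0.0²) ≈ 2.2.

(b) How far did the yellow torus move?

1.2

The yellow torus was near (11.7, 1.5) before and (10.5, 1.3) after, so it travelled √(1.2² + 0.2²) ≈ 1.2 units.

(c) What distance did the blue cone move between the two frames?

1.5

The blue cone moved from about (12.0, 5.7) to (13.4, 6.2), a distance of √(1.4² + 0.5²) ≈ 1.5.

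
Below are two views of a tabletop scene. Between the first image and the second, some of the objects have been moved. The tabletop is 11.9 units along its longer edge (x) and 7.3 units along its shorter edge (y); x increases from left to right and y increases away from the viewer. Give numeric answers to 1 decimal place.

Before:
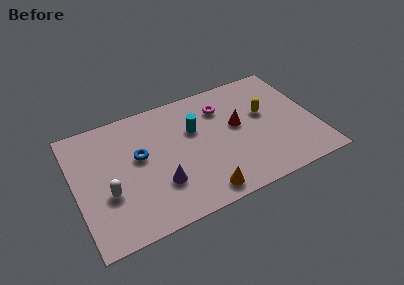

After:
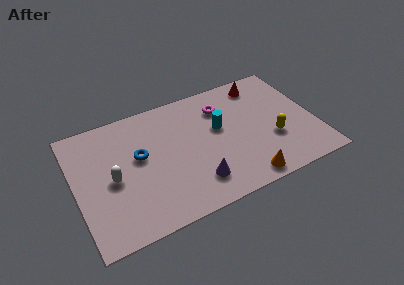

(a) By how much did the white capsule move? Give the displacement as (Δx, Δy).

(0.3, 0.7)

The white capsule was at about (1.5, 2.7) and moved to about (1.8, 3.4).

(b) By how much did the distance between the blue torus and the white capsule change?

-0.7

They were about 2.3 units apart before and 1.6 after — 0.7 units closer together.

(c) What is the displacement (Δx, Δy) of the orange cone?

(2.1, -0.1)

From the two frames, the orange cone sits at roughly (5.9, 0.9) before and (8.0, 0.8) after.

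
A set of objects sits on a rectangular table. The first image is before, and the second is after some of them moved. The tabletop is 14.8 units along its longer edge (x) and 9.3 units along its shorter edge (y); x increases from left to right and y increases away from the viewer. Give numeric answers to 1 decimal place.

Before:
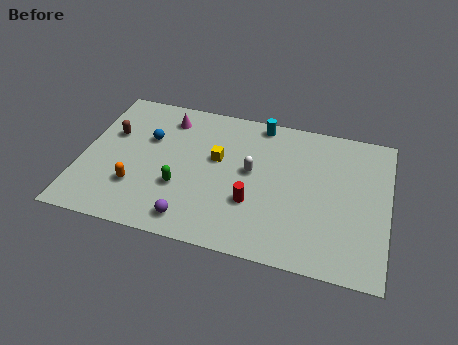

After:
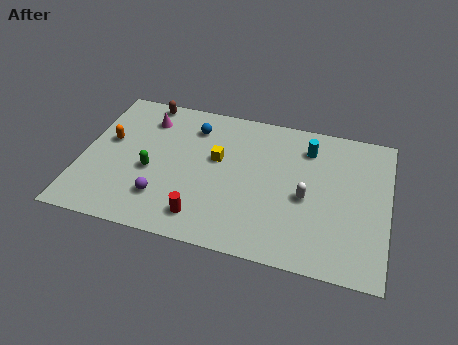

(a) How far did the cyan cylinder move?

2.6

From (8.4, 8.4) to (10.8, 7.3), the cyan cylinder covered √(2.4² + 1.1²) ≈ 2.6 units.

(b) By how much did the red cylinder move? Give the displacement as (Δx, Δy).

(-2.3, -1.5)

The red cylinder was at about (8.4, 3.1) and moved to about (6.1, 1.6).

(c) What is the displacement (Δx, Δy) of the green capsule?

(-1.5, 0.7)

The green capsule was at about (4.9, 3.2) and moved to about (3.4, 3.9).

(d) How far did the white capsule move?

2.9

The white capsule moved from about (8.2, 5.1) to (10.9, 4.1), a distance of √(2.7² + 1.0²) ≈ 2.9.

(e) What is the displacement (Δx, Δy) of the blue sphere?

(2.1, 1.3)

The blue sphere was at about (3.1, 6.0) and moved to about (5.2, 7.3).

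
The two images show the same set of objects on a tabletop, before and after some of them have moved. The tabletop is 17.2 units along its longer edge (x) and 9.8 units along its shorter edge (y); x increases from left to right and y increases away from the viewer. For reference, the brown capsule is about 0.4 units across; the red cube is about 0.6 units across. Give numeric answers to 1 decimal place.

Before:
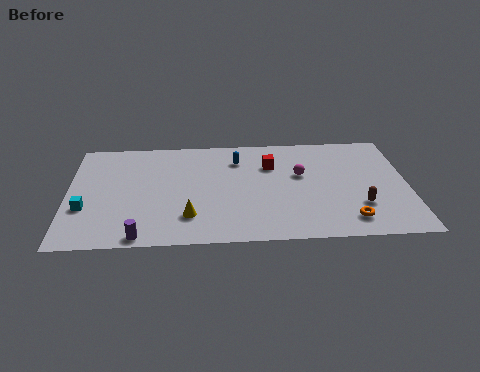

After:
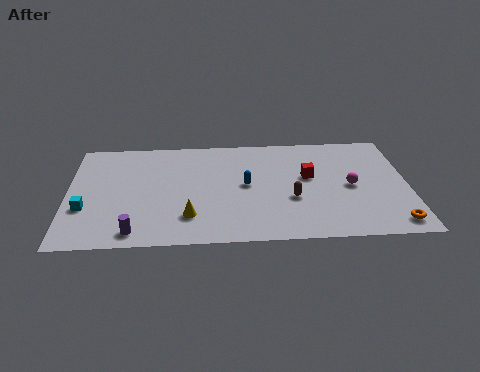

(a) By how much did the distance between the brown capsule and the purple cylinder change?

-2.9

They were about 11.2 units apart before and 8.3 after — 2.9 units closer together.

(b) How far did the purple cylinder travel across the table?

0.5

The purple cylinder was near (3.7, 0.8) before and (3.4, 1.2) after, so it travelled √(0.3² + 0.4²) ≈ 0.5 units.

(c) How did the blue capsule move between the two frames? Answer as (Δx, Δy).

(0.4, -2.4)

The blue capsule started near (8.6, 7.5) and ended near (9.0, 5.1).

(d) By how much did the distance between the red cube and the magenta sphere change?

+0.5

The distance was about 1.8 in the first image and 2.3 in the second, so they moved 0.5 units further apart.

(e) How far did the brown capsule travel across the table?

3.5

The brown capsule moved from about (14.7, 2.9) to (11.3, 3.7), a distance of √(3.4² + 0.8²) ≈ 3.5.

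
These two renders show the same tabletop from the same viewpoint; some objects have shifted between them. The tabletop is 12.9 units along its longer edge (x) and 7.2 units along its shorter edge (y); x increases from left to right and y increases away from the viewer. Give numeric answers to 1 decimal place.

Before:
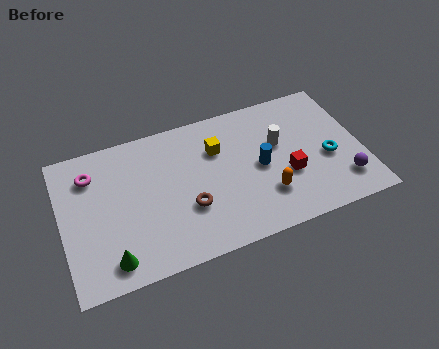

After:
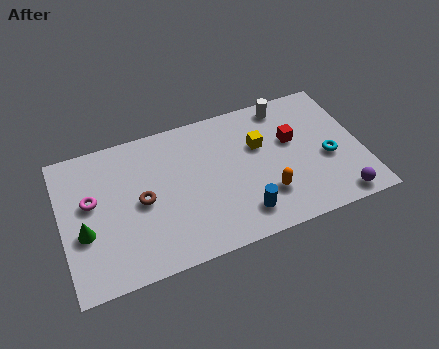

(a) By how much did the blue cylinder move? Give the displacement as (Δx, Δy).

(-1.0, -2.1)

The blue cylinder was at about (8.5, 3.5) and moved to about (7.5, 1.4).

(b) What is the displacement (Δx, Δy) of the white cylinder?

(0.5, 1.9)

The white cylinder started near (9.4, 4.4) and ended near (9.9, 6.3).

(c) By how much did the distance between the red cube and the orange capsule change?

+1.6

The distance was about 1.2 in the first image and 2.8 in the second, so they moved 1.6 units further apart.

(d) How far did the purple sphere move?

0.9

The purple sphere was near (11.9, 1.6) before and (11.6, 0.8) after, so it travelled √(0.3² + 0.8²) ≈ 0.9 units.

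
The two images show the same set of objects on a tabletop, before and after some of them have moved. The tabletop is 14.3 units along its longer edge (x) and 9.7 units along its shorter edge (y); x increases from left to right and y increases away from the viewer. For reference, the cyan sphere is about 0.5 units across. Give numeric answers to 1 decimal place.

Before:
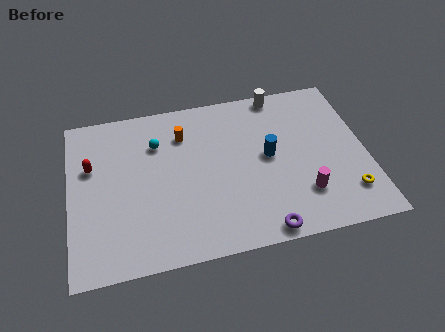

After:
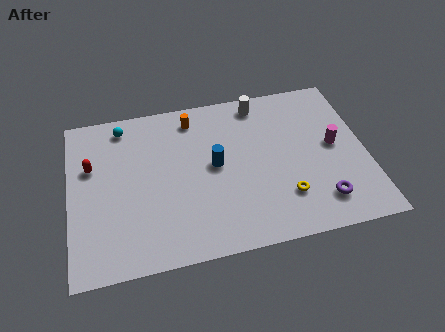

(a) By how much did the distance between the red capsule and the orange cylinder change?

+0.8

Before: roughly 4.6 units apart; after: 5.4. That's 0.8 units further apart.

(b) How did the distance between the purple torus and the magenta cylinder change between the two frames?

+0.6

They were about 2.7 units apart before and 3.3 after — 0.6 units further apart.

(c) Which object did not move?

the red capsule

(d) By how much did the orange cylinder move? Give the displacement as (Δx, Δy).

(0.5, 0.9)

The orange cylinder started near (5.6, 7.3) and ended near (6.1, 8.2).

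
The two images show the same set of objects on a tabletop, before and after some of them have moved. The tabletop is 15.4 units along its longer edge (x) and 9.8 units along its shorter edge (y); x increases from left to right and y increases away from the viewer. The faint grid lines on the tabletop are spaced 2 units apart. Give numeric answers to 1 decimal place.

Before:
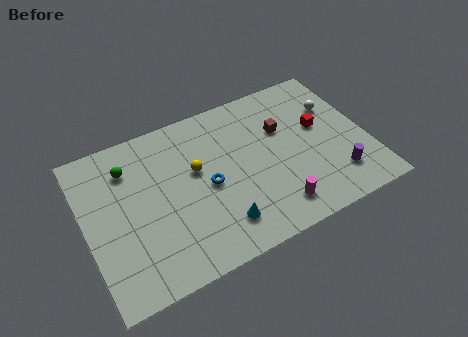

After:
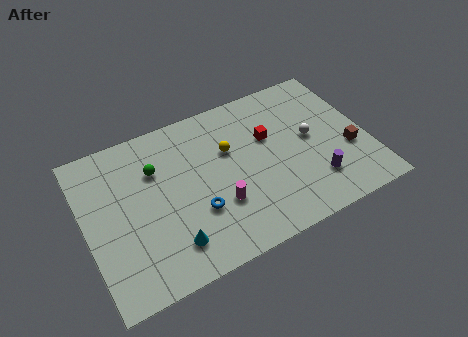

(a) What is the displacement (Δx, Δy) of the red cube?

(-2.8, 0.5)

The red cube started near (13.0, 5.7) and ended near (10.2, 6.2).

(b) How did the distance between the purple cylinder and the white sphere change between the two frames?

-1.7

They were about 4.5 units apart before and 2.8 after — 1.7 units closer together.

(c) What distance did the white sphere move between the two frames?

2.2

The white sphere moved from about (14.0, 6.7) to (12.4, 5.2), a distance of √(1.6² + 1.5²) ≈ 2.2.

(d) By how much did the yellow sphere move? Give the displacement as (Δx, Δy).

(1.9, 0.5)

From the two frames, the yellow sphere sits at roughly (6.1, 5.8) before and (8.0, 6.3) after.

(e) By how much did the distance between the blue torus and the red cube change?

-1.2

Before: roughly 6.5 units apart; after: 5.3. That's 1.2 units closer together.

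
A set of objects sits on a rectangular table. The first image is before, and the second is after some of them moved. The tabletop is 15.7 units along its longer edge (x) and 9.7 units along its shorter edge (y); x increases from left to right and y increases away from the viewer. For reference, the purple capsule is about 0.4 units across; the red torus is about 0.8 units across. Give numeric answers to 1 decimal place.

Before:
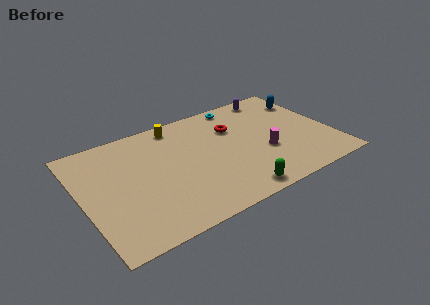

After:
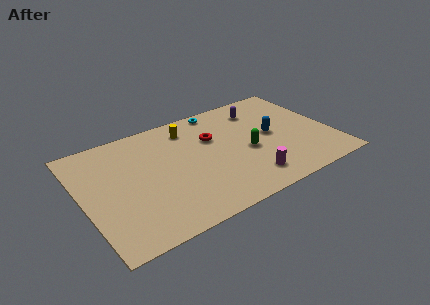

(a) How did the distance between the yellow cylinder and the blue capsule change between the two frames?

-2.8

The distance was about 8.5 in the first image and 5.7 in the second, so they moved 2.8 units closer together.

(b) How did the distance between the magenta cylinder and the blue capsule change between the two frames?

-1.3

Before: roughly 5.1 units apart; after: 3.8. That's 1.3 units closer together.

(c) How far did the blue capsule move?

3.6

From (14.8, 7.3) to (12.0, 5.0), the blue capsule covered √(2.8² + 2.3²) ≈ 3.6 units.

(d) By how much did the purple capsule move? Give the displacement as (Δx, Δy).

(-1.1, -0.9)

From the two frames, the purple capsule sits at roughly (12.8, 8.6) before and (11.7, 7.7) after.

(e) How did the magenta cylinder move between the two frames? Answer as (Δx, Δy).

(-1.4, -1.8)

The magenta cylinder started near (11.3, 3.6) and ended near (9.9, 1.8).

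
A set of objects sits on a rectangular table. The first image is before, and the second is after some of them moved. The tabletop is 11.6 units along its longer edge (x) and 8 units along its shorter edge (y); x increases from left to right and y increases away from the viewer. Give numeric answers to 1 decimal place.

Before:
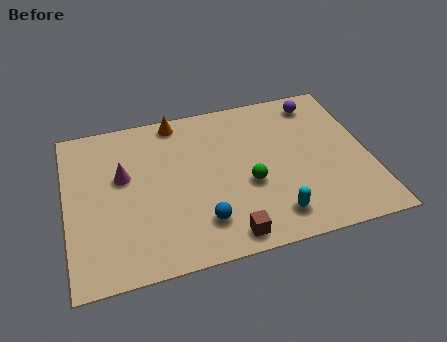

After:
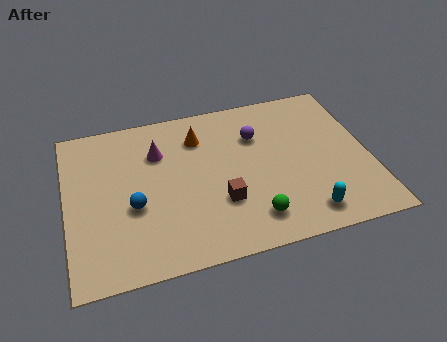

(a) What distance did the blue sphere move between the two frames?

2.9

The blue sphere was near (5.0, 1.8) before and (2.5, 3.2) after, so it travelled √(2.5² + 1.4²) ≈ 2.9 units.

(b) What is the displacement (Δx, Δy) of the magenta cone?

(1.4, 0.9)

The magenta cone was at about (2.2, 4.8) and moved to about (3.6, 5.7).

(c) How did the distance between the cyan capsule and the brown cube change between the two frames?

+1.5

The distance was about 1.9 in the first image and 3.4 in the second, so they moved 1.5 units further apart.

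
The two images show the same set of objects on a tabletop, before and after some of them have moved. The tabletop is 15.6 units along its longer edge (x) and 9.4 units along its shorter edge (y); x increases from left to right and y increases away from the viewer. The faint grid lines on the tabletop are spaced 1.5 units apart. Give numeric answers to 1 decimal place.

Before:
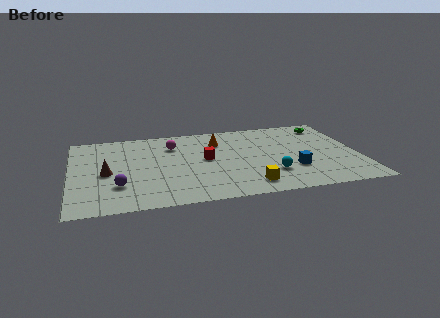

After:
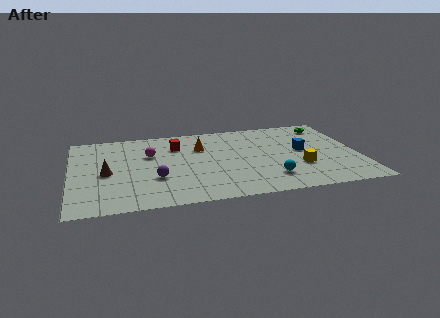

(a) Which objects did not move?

the brown cone and the green torus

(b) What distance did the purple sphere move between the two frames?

2.1

The purple sphere was near (2.5, 2.7) before and (4.5, 3.2) after, so it travelled √(2.0² + 0.5²) ≈ 2.1 units.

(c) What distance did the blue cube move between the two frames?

2.2

The blue cube was near (11.9, 2.9) before and (12.6, 5.0) after, so it travelled √(0.7² + 2.1²) ≈ 2.2 units.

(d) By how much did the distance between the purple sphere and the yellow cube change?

+0.8

The distance was about 7.0 in the first image and 7.8 in the second, so they moved 0.8 units further apart.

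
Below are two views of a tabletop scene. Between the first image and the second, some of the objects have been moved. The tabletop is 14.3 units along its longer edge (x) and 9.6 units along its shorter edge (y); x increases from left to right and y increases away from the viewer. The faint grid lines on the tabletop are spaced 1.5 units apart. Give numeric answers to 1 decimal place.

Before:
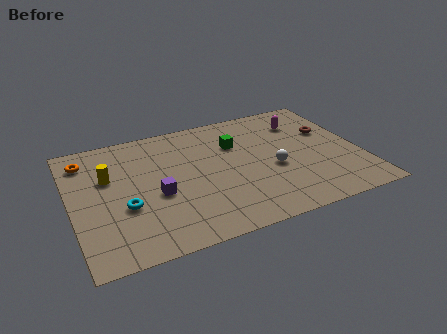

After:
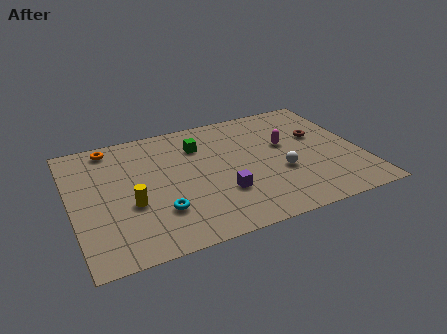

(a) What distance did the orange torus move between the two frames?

1.5

The orange torus moved from about (0.9, 7.8) to (2.2, 8.5), a distance of √(1.3² + 0.7²) ≈ 1.5.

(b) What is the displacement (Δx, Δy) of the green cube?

(-1.8, 0.5)

The green cube was at about (8.3, 6.6) and moved to about (6.5, 7.1).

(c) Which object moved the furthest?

the purple cube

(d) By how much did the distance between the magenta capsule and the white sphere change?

-1.6

They were about 3.8 units apart before and 2.2 after — 1.6 units closer together.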